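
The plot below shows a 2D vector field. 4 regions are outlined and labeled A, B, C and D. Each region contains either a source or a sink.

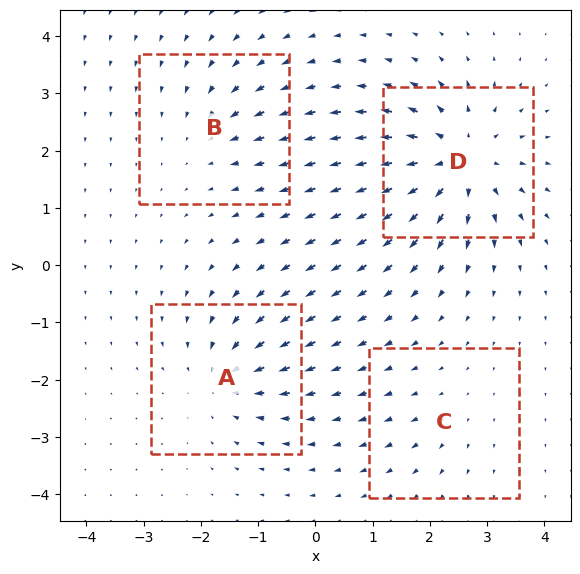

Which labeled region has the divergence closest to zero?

C

Divergence at each region's feature centre — A: about -5, B: about -3, C: about +2, D: about +7. Region C is closest to zero.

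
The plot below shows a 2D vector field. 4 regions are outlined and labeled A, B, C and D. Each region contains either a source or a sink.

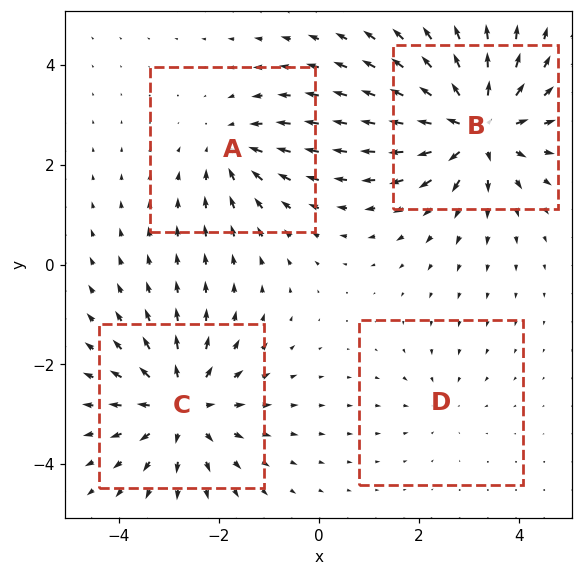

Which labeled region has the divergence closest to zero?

Divergence at each region's feature centre — A: about -4, B: about +7, C: about +5, D: about -2. Region D is closest to zero.

D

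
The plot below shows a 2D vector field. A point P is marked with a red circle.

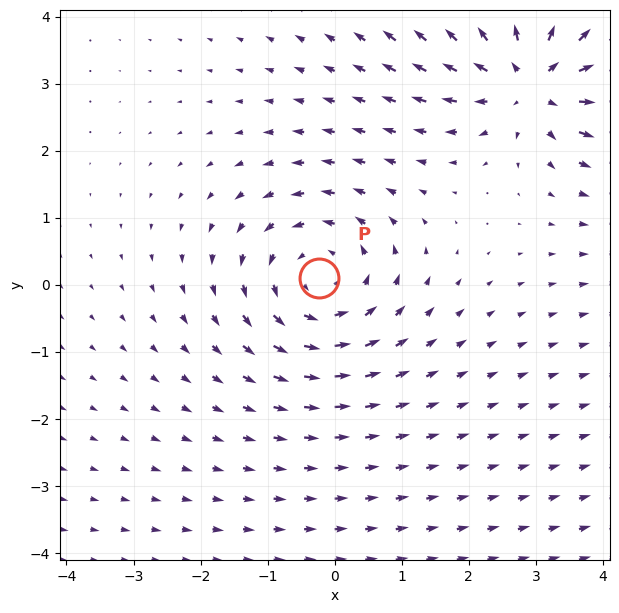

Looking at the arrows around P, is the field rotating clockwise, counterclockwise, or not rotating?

counterclockwise

Near P at (-0.2, 0.1) the arrows circulate counterclockwise. The curl (z-component) there is about +2; positive curl means counterclockwise rotation.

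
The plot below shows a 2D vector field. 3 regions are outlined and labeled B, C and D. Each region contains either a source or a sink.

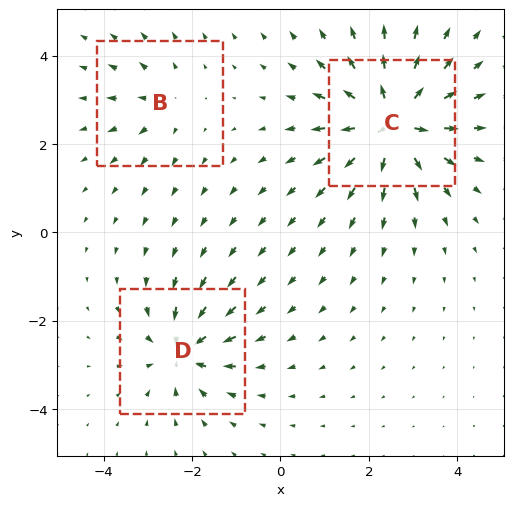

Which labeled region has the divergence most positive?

C

Divergence at each region's feature centre — B: about +2, C: about +6, D: about -4. Region C is most positive.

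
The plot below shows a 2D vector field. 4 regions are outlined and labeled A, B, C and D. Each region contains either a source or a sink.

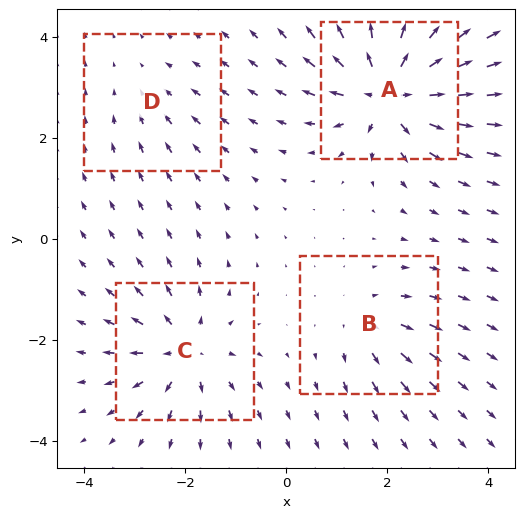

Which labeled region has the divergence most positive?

Divergence at each region's feature centre — A: about +9, B: about +4, C: about +6, D: about -2. Region A is most positive.

A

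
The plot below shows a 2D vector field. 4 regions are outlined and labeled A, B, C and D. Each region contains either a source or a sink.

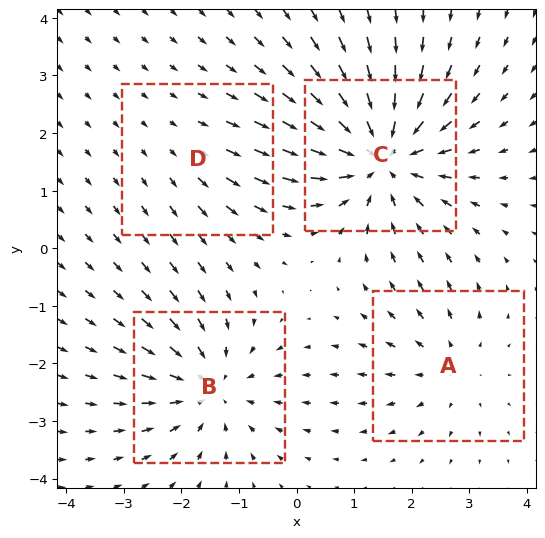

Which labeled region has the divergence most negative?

C

Divergence at each region's feature centre — A: about +3, B: about -4, C: about -6, D: about +2. Region C is most negative.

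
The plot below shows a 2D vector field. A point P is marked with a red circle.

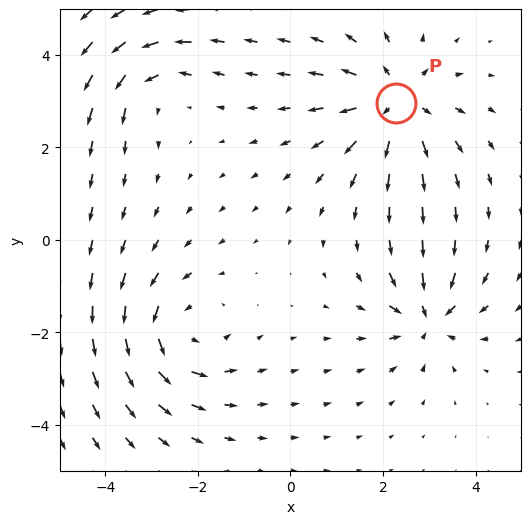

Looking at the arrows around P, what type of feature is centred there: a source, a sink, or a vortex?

At P (2.3, 3.0) the arrows spread outward. Divergence about +5, curl ≈0 — positive divergence with near-zero curl is a source.

source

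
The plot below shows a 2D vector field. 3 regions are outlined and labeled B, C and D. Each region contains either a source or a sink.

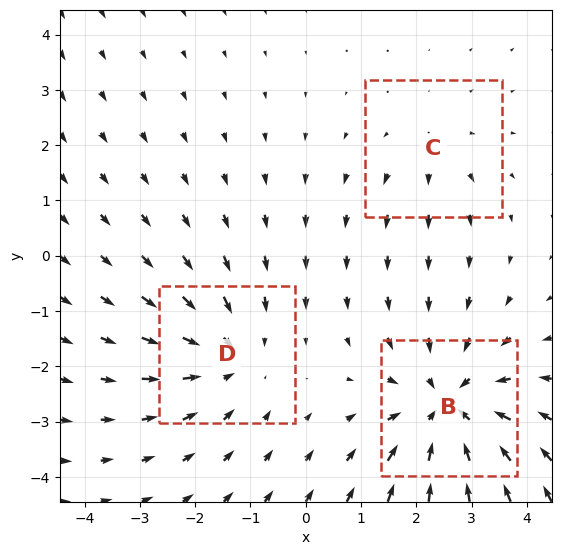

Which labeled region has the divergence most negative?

Divergence at each region's feature centre — B: about -4, C: about +2, D: about -3. Region B is most negative.

B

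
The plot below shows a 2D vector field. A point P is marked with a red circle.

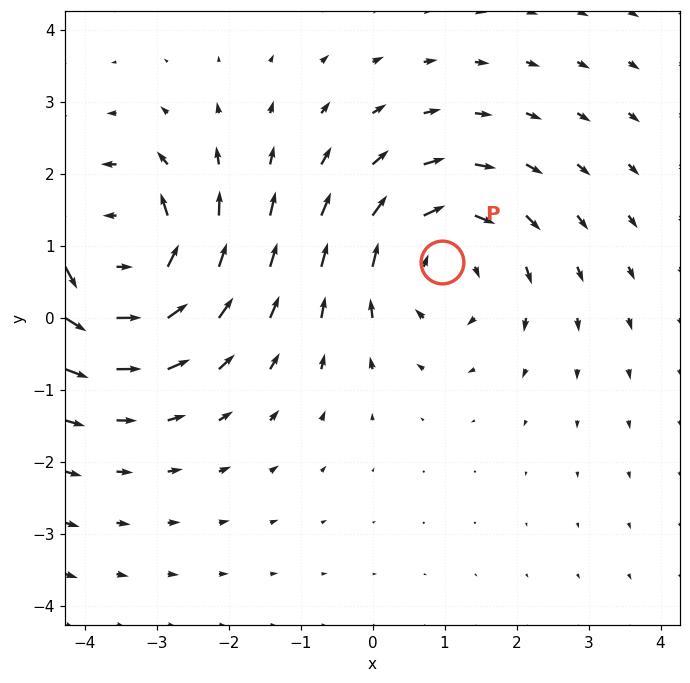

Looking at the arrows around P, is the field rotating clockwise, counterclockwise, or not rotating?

Near P at (1.0, 0.8) the arrows circulate clockwise. The curl (z-component) there is about -3; negative curl means clockwise rotation.

clockwise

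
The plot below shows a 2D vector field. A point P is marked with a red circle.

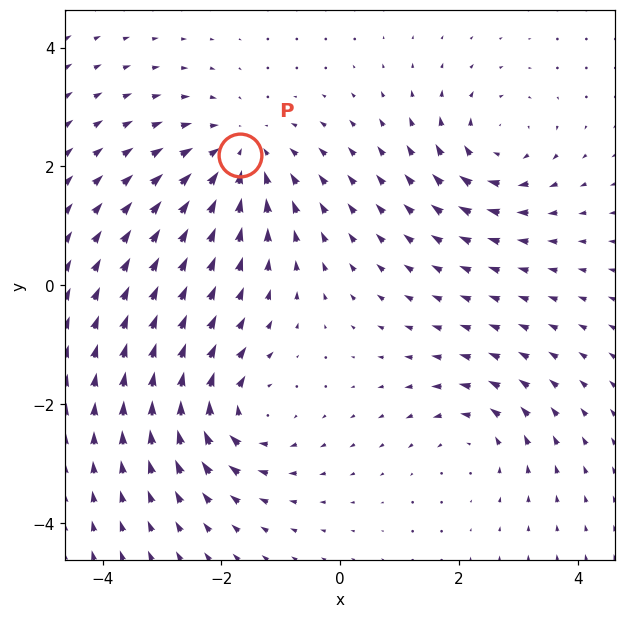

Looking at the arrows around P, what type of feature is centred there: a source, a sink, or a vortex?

sink

At P (-1.7, 2.2) the arrows converge inward. Divergence about -4, curl ≈0 — negative divergence with near-zero curl is a sink.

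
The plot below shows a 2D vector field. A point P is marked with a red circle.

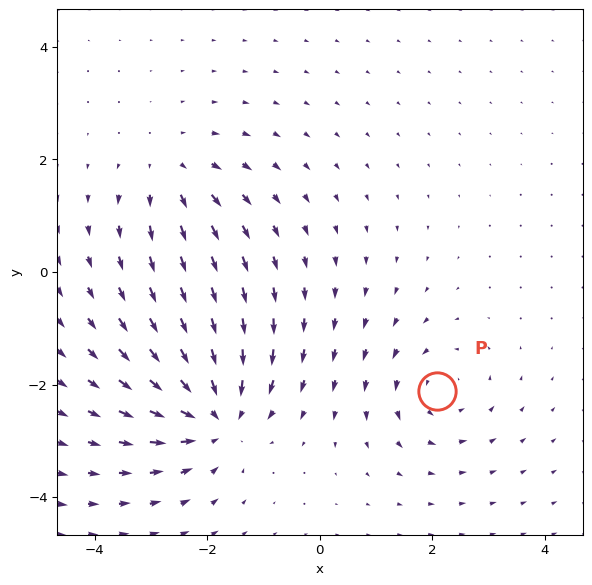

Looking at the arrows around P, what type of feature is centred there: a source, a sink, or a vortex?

At P (2.1, -2.1) the arrows circulate counterclockwise. Divergence ≈0, curl about +3 — near-zero divergence with nonzero curl is a vortex.

vortex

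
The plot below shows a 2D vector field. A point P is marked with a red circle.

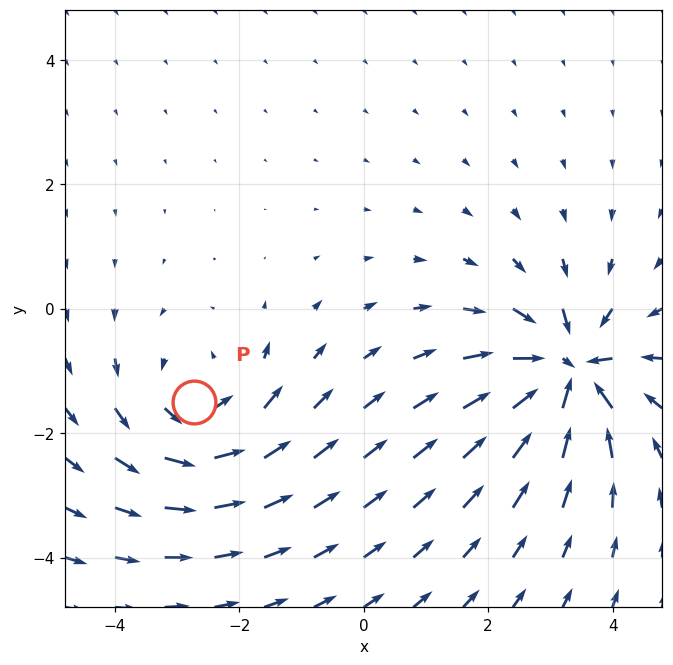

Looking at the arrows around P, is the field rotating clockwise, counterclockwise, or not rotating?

counterclockwise

Near P at (-2.7, -1.5) the arrows circulate counterclockwise. The curl (z-component) there is about +3; positive curl means counterclockwise rotation.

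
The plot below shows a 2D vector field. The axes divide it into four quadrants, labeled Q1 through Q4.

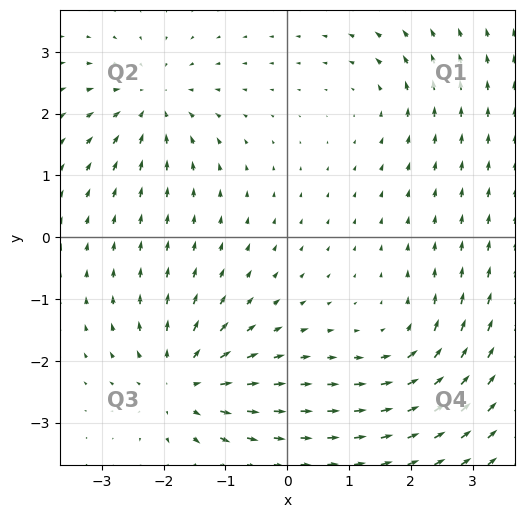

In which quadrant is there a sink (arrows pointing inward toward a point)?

Q2

The sink sits at approximately (-2.2, 2.2), which lies in quadrant Q2. The divergence there is about -4, negative as expected for a sink.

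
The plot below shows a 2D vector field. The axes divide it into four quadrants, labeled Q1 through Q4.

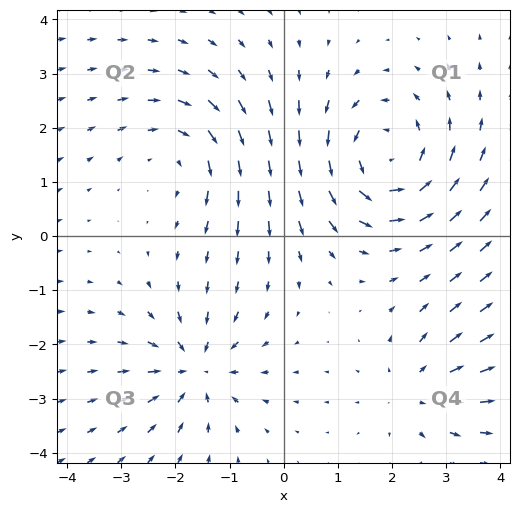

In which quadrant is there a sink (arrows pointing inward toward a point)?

Q3

The sink sits at approximately (-1.6, -2.4), which lies in quadrant Q3. The divergence there is about -4, negative as expected for a sink.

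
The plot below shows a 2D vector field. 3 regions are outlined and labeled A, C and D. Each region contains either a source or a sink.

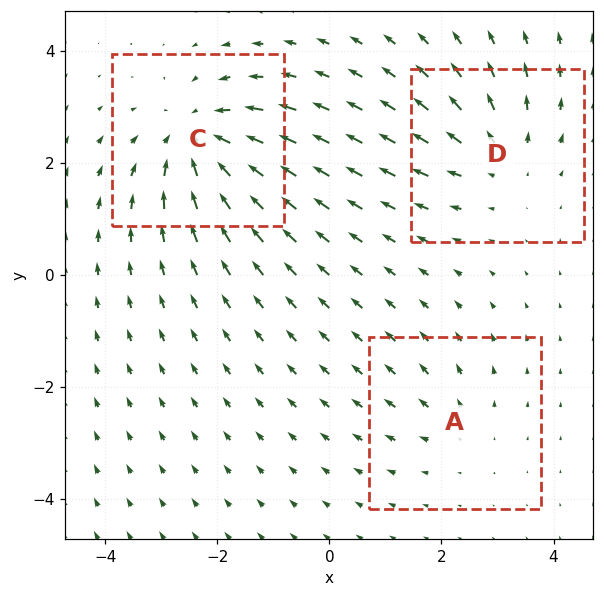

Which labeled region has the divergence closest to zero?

Divergence at each region's feature centre — A: about +2, C: about -5, D: about +3. Region A is closest to zero.

A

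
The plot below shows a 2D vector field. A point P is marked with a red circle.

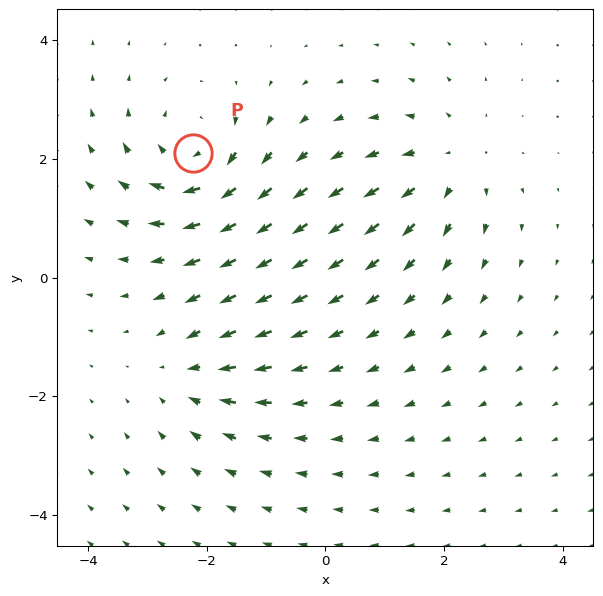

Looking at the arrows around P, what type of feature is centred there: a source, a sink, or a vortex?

vortex

At P (-2.2, 2.1) the arrows circulate clockwise. Divergence ≈0, curl about -6 — near-zero divergence with nonzero curl is a vortex.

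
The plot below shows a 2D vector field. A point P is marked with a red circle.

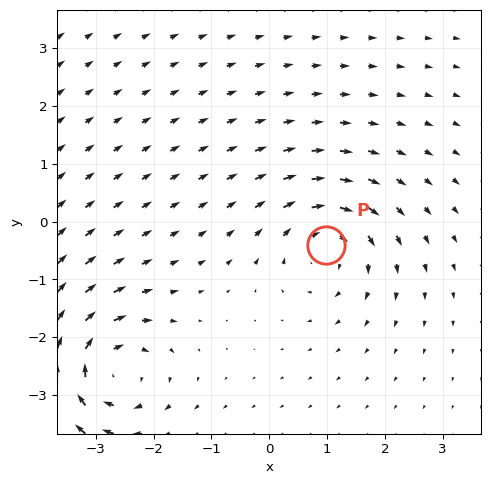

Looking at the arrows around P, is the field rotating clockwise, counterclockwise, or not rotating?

clockwise

Near P at (1.0, -0.4) the arrows circulate clockwise. The curl (z-component) there is about -3; negative curl means clockwise rotation.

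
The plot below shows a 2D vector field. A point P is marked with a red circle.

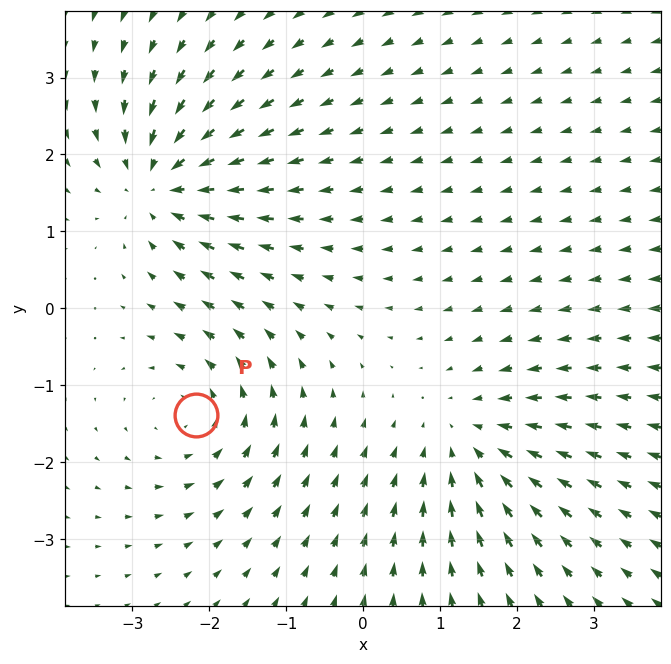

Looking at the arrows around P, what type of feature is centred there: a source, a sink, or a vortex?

At P (-2.2, -1.4) the arrows circulate counterclockwise. Divergence ≈0, curl about +3 — near-zero divergence with nonzero curl is a vortex.

vortex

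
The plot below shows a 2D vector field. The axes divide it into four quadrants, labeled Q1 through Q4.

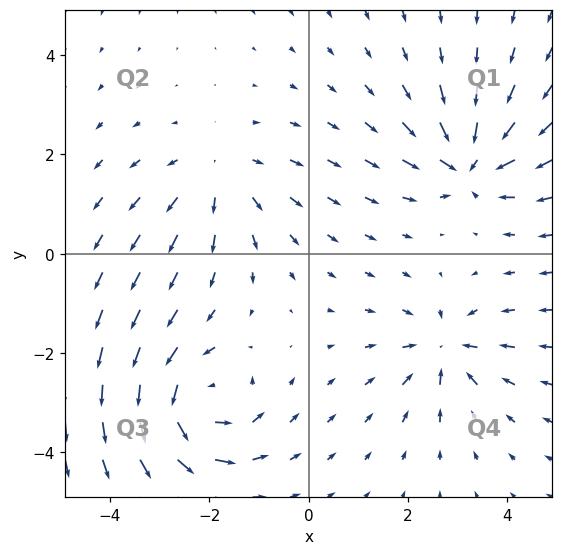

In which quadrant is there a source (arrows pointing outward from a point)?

The source sits at approximately (-1.8, 1.6), which lies in quadrant Q2. The divergence there is about +3, positive as expected for a source.

Q2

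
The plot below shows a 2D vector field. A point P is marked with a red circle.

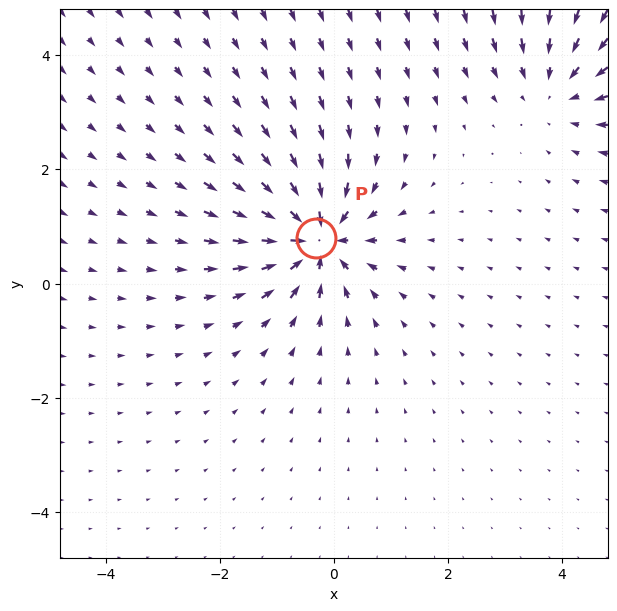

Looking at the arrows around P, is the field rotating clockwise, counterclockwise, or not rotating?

Near P at (-0.3, 0.8) the arrows show no circulation. The curl there is ≈0.

not rotating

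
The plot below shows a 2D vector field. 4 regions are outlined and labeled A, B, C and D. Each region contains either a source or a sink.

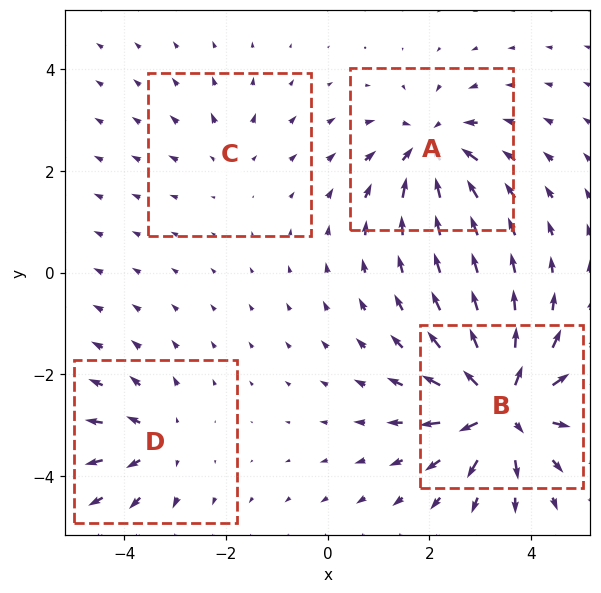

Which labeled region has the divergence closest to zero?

Divergence at each region's feature centre — A: about -6, B: about +8, C: about +2, D: about +4. Region C is closest to zero.

C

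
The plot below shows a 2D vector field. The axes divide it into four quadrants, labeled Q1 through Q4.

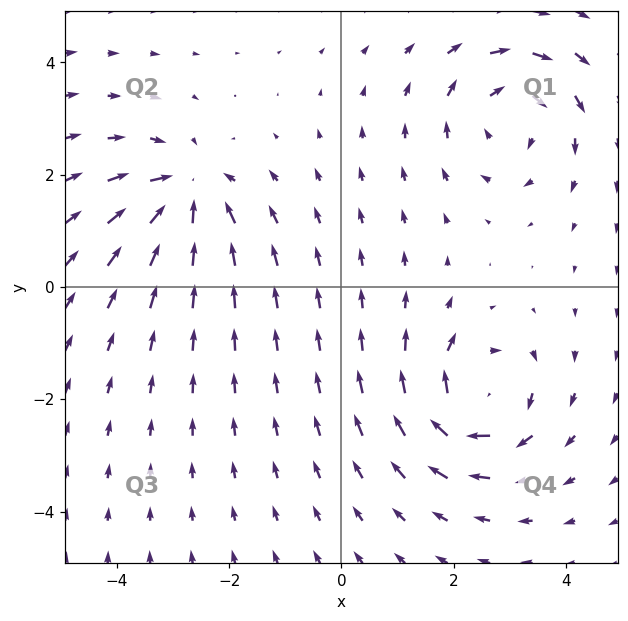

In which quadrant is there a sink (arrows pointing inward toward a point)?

Q2

The sink sits at approximately (-2.8, 1.7), which lies in quadrant Q2. The divergence there is about -6, negative as expected for a sink.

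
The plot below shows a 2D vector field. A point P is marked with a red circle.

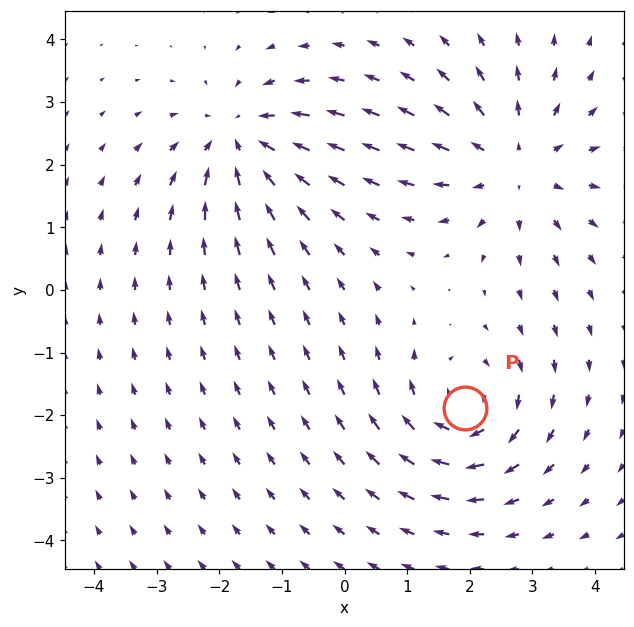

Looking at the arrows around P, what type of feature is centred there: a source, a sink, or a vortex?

At P (1.9, -1.9) the arrows circulate clockwise. Divergence ≈0, curl about -4 — near-zero divergence with nonzero curl is a vortex.

vortex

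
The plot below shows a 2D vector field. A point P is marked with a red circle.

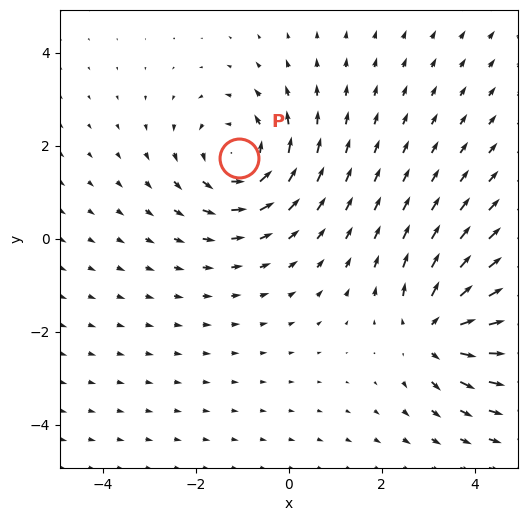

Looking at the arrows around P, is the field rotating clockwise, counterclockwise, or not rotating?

Near P at (-1.1, 1.7) the arrows circulate counterclockwise. The curl (z-component) there is about +3; positive curl means counterclockwise rotation.

counterclockwise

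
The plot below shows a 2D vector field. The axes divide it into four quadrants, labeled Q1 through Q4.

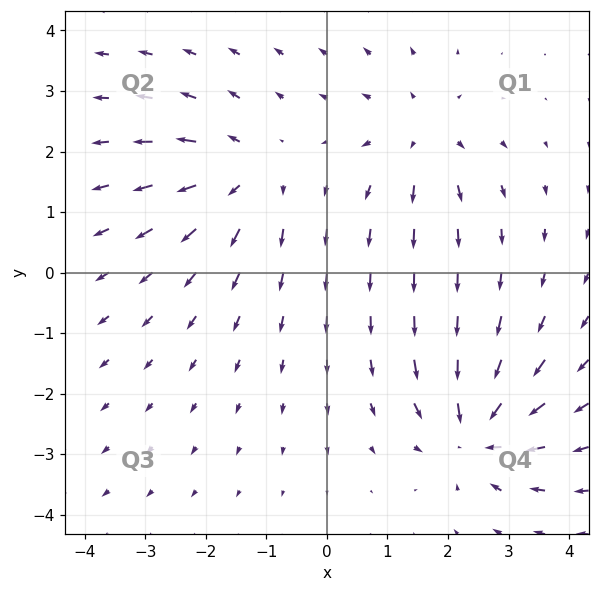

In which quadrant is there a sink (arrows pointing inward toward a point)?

The sink sits at approximately (2.5, -2.7), which lies in quadrant Q4. The divergence there is about -5, negative as expected for a sink.

Q4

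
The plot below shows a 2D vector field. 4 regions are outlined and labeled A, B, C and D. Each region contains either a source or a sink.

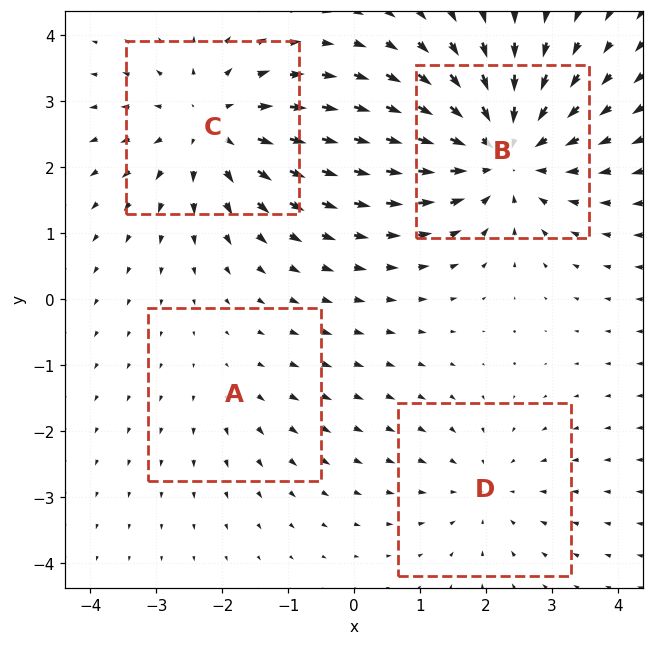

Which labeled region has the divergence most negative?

B

Divergence at each region's feature centre — A: about +2, B: about -6, C: about +5, D: about -3. Region B is most negative.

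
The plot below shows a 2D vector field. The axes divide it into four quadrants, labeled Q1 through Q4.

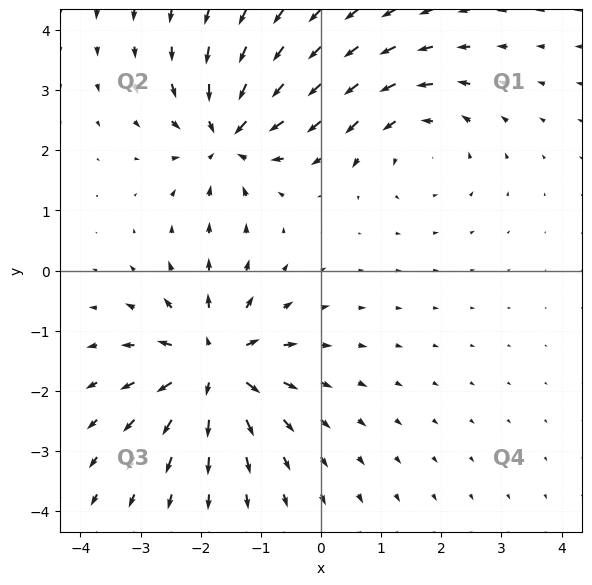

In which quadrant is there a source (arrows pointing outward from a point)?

Q3

The source sits at approximately (-1.8, -1.6), which lies in quadrant Q3. The divergence there is about +6, positive as expected for a source.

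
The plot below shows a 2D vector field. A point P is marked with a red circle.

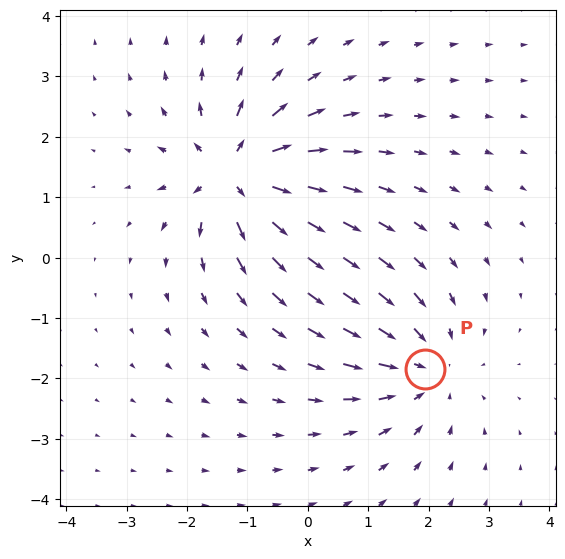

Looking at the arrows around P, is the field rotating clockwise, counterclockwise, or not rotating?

Near P at (1.9, -1.8) the arrows show no circulation. The curl there is ≈0.

not rotating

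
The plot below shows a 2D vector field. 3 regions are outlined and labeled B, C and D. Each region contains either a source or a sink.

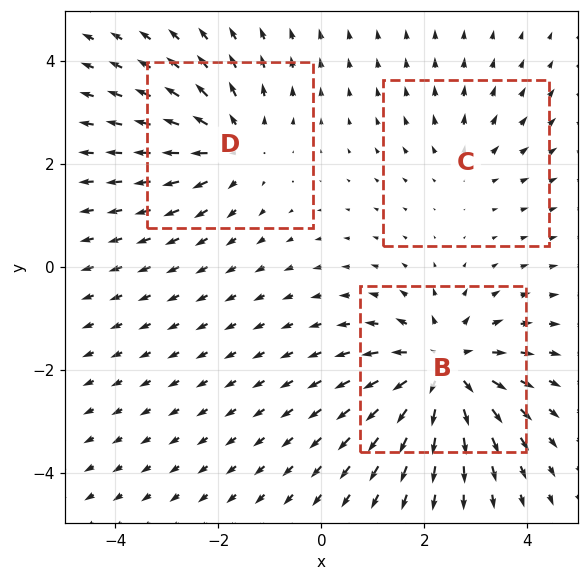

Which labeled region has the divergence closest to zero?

Divergence at each region's feature centre — B: about +5, C: about +2, D: about +3. Region C is closest to zero.

C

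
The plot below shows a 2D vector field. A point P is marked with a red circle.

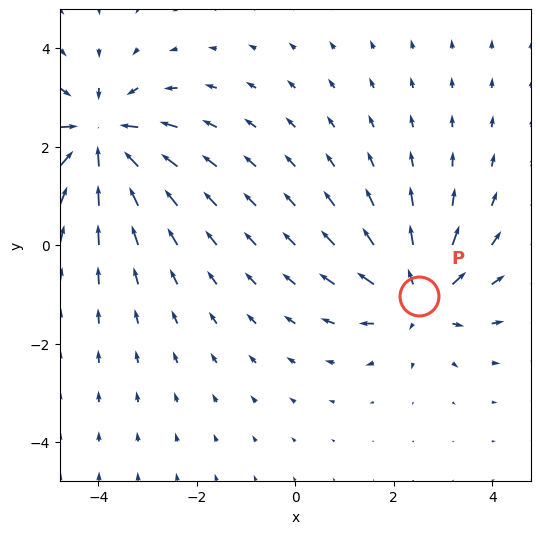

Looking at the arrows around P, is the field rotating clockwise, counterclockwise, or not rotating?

Near P at (2.5, -1.0) the arrows show no circulation. The curl there is ≈0.

not rotating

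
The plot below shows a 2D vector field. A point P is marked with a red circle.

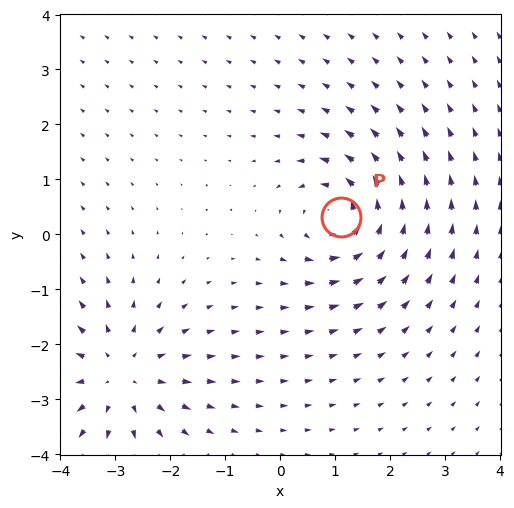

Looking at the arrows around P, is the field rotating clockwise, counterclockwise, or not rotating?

counterclockwise

Near P at (1.1, 0.3) the arrows circulate counterclockwise. The curl (z-component) there is about +5; positive curl means counterclockwise rotation.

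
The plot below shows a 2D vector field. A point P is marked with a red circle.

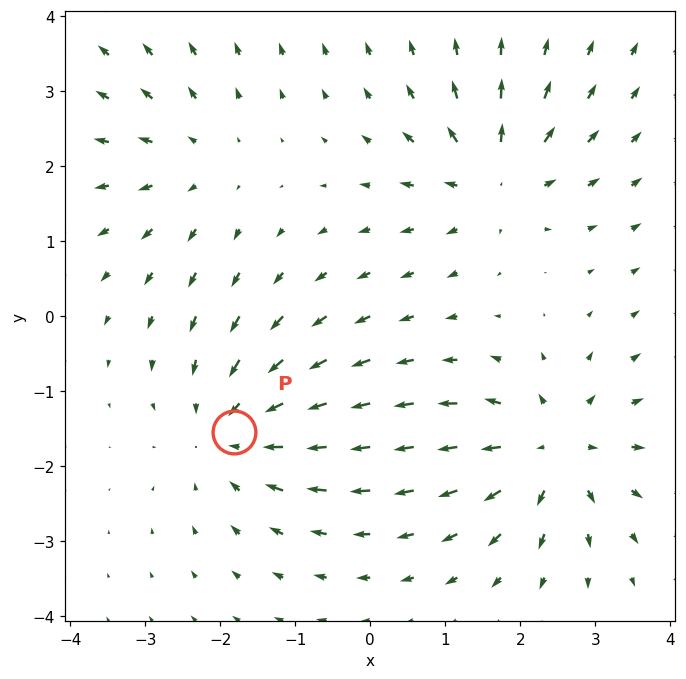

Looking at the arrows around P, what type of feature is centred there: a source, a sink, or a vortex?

At P (-1.8, -1.5) the arrows converge inward. Divergence about -4, curl ≈0 — negative divergence with near-zero curl is a sink.

sink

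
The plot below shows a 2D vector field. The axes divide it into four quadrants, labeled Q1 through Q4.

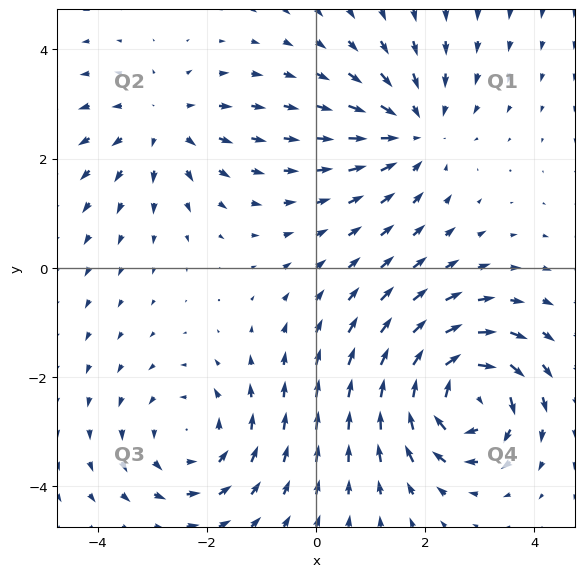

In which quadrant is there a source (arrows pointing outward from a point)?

The source sits at approximately (-2.8, 2.6), which lies in quadrant Q2. The divergence there is about +3, positive as expected for a source.

Q2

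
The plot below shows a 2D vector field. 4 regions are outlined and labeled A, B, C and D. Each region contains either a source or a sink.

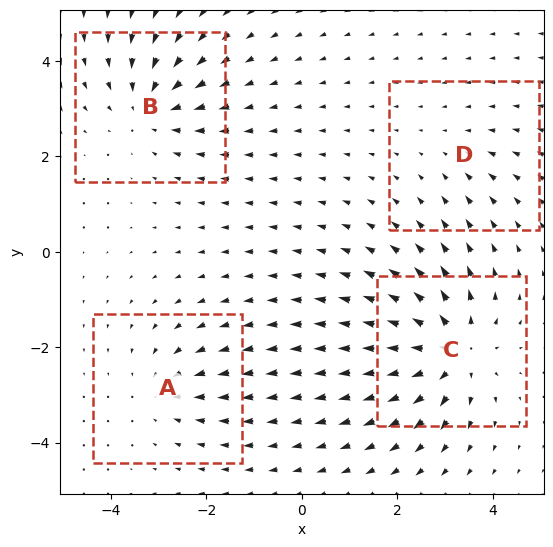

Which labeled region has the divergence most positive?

C

Divergence at each region's feature centre — A: about -3, B: about -5, C: about +6, D: about -2. Region C is most positive.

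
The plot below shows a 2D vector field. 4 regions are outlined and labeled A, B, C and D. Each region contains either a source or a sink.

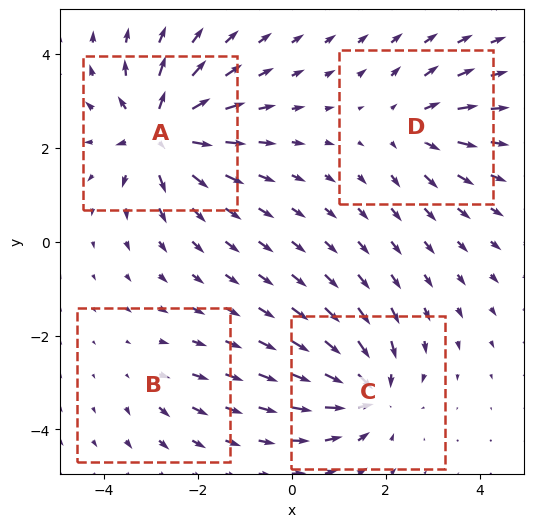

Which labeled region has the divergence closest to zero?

Divergence at each region's feature centre — A: about +8, B: about +2, C: about -6, D: about +4. Region B is closest to zero.

B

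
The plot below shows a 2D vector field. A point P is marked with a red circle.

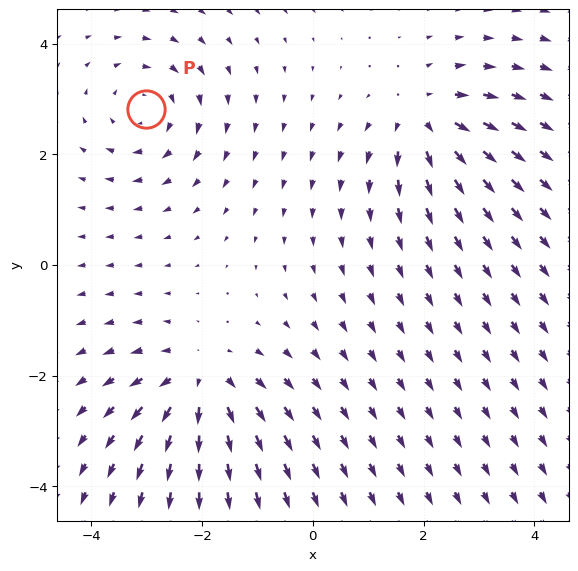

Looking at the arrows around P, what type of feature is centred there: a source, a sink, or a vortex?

vortex

At P (-3.0, 2.8) the arrows circulate clockwise. Divergence ≈0, curl about -3 — near-zero divergence with nonzero curl is a vortex.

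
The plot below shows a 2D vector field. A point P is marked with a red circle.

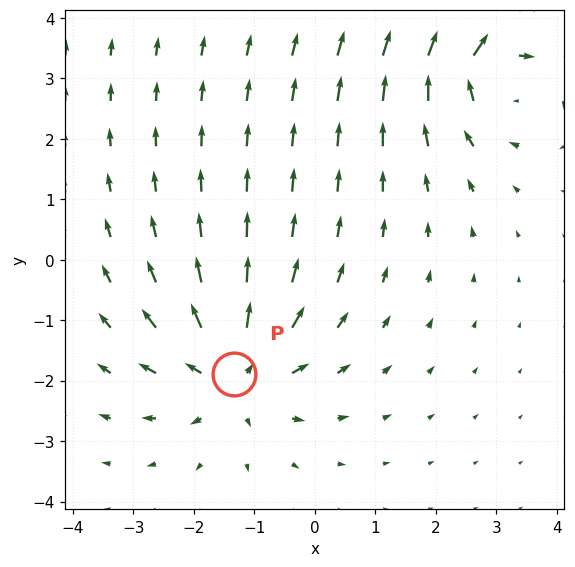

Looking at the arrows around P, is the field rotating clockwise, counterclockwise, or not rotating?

not rotating

Near P at (-1.3, -1.9) the arrows show no circulation. The curl there is ≈0.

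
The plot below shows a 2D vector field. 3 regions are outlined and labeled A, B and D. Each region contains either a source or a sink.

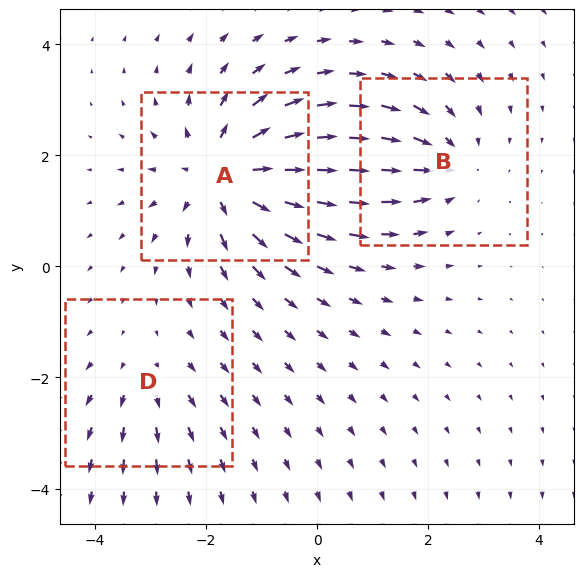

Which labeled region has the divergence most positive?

A

Divergence at each region's feature centre — A: about +5, B: about -3, D: about +2. Region A is most positive.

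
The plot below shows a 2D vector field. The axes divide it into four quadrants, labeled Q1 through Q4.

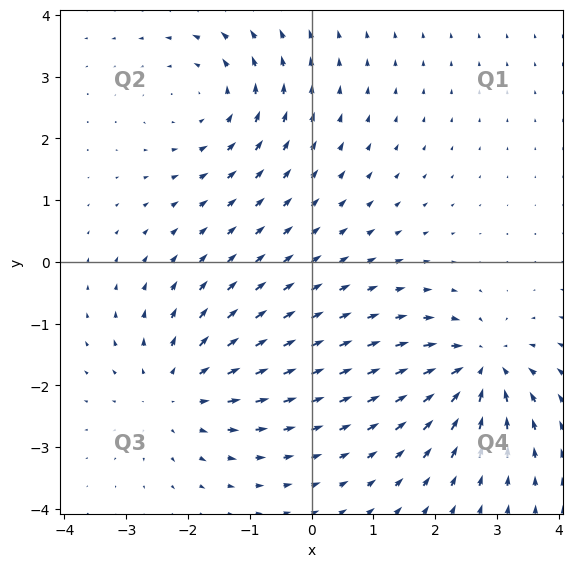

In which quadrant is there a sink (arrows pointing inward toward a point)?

The sink sits at approximately (2.7, -1.7), which lies in quadrant Q4. The divergence there is about -7, negative as expected for a sink.

Q4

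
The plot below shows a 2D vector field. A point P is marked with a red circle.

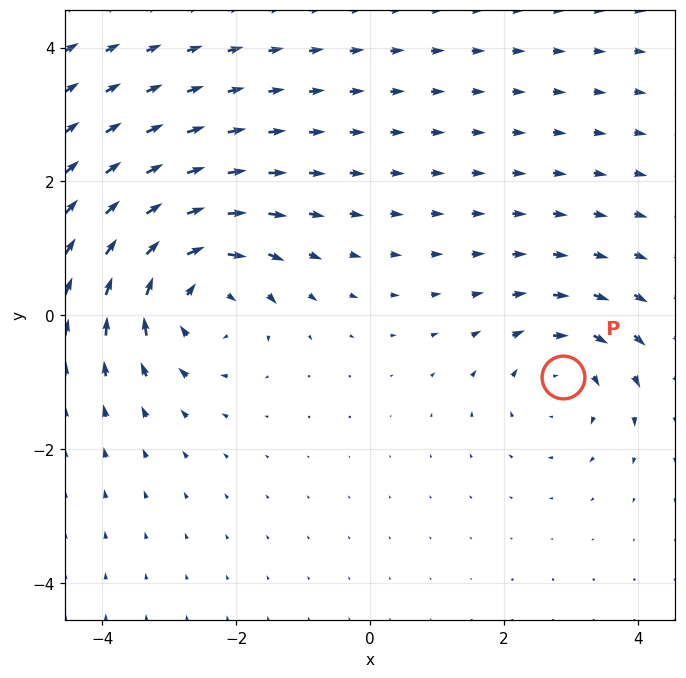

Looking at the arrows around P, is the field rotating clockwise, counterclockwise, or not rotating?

Near P at (2.9, -0.9) the arrows circulate clockwise. The curl (z-component) there is about -3; negative curl means clockwise rotation.

clockwise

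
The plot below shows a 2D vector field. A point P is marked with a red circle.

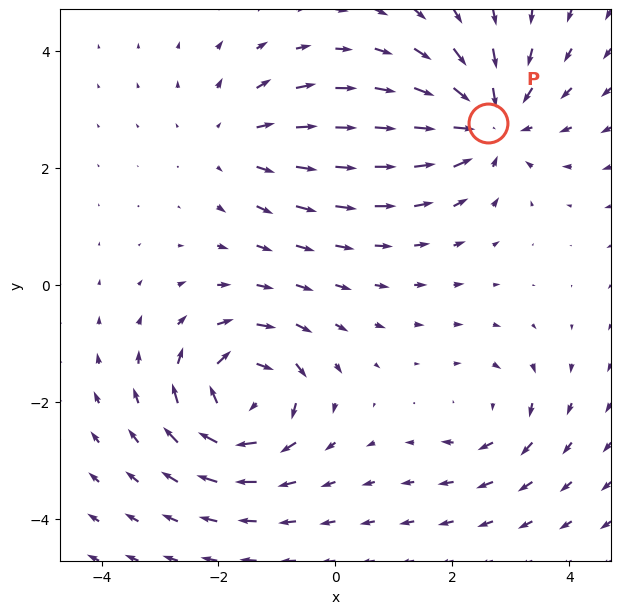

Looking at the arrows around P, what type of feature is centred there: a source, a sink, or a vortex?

sink

At P (2.6, 2.8) the arrows converge inward. Divergence about -5, curl ≈0 — negative divergence with near-zero curl is a sink.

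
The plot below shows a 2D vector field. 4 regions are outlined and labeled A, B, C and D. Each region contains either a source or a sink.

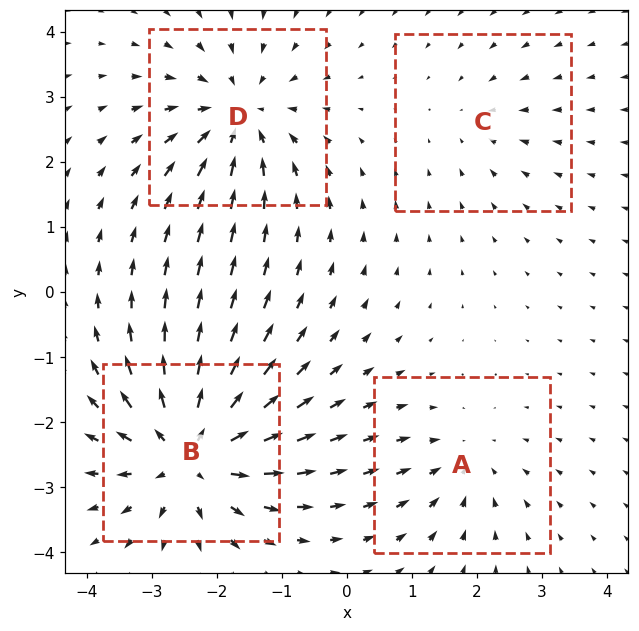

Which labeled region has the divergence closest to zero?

C

Divergence at each region's feature centre — A: about -3, B: about +7, C: about -2, D: about -5. Region C is closest to zero.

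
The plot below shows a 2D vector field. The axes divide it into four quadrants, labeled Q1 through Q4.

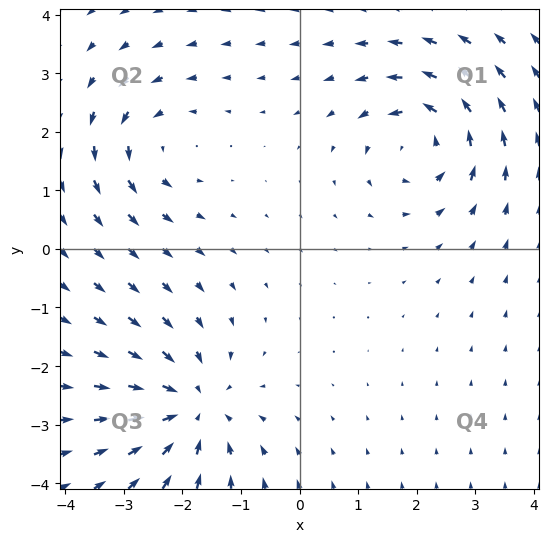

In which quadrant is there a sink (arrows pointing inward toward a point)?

The sink sits at approximately (-1.8, -2.7), which lies in quadrant Q3. The divergence there is about -4, negative as expected for a sink.

Q3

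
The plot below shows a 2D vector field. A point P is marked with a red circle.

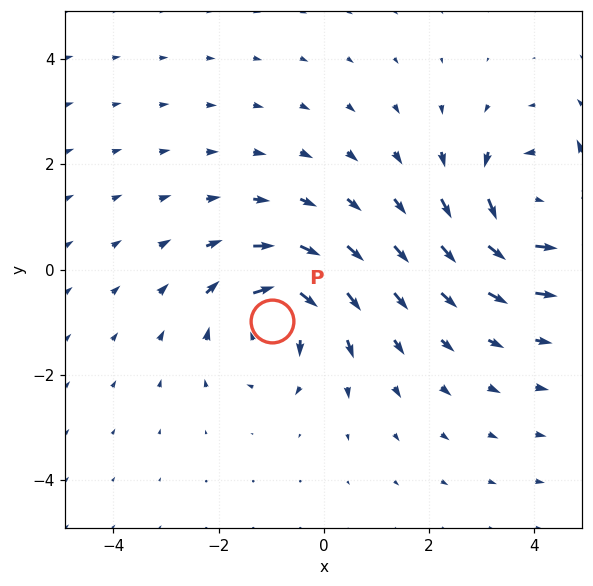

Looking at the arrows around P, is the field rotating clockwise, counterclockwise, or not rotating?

clockwise

Near P at (-1.0, -1.0) the arrows circulate clockwise. The curl (z-component) there is about -5; negative curl means clockwise rotation.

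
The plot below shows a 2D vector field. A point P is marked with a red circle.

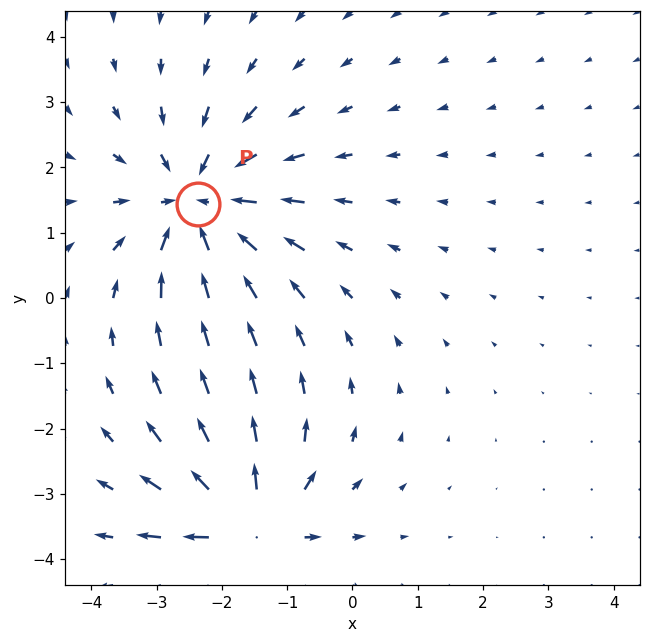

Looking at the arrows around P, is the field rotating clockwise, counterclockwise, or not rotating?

Near P at (-2.4, 1.4) the arrows show no circulation. The curl there is ≈0.

not rotating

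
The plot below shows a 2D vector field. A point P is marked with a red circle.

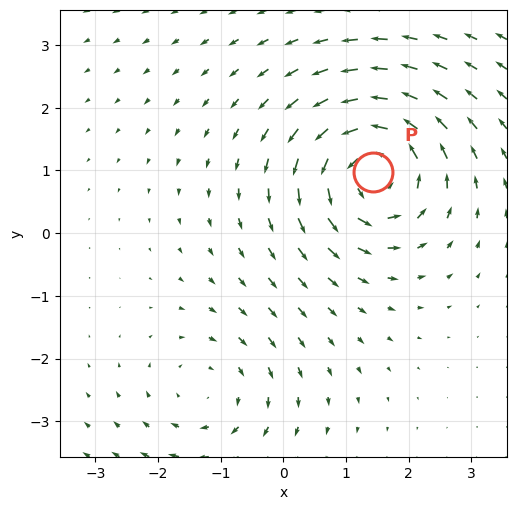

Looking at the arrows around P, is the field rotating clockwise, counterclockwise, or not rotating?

counterclockwise

Near P at (1.4, 1.0) the arrows circulate counterclockwise. The curl (z-component) there is about +6; positive curl means counterclockwise rotation.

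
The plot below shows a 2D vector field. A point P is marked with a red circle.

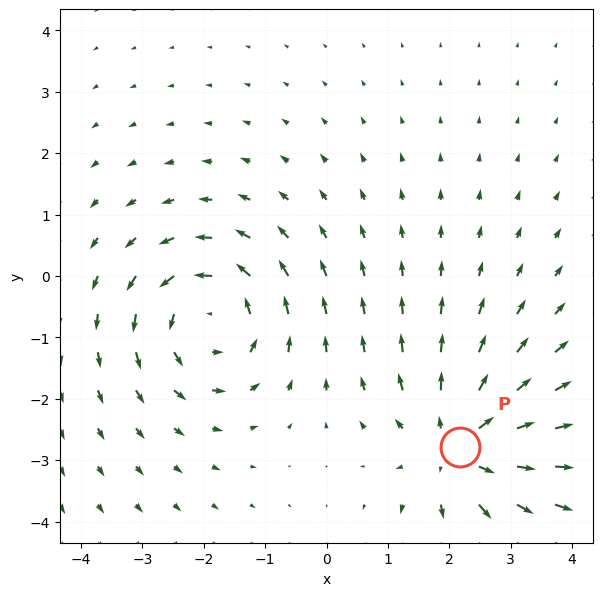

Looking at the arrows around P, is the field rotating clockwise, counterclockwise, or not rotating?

Near P at (2.2, -2.8) the arrows show no circulation. The curl there is ≈0.

not rotating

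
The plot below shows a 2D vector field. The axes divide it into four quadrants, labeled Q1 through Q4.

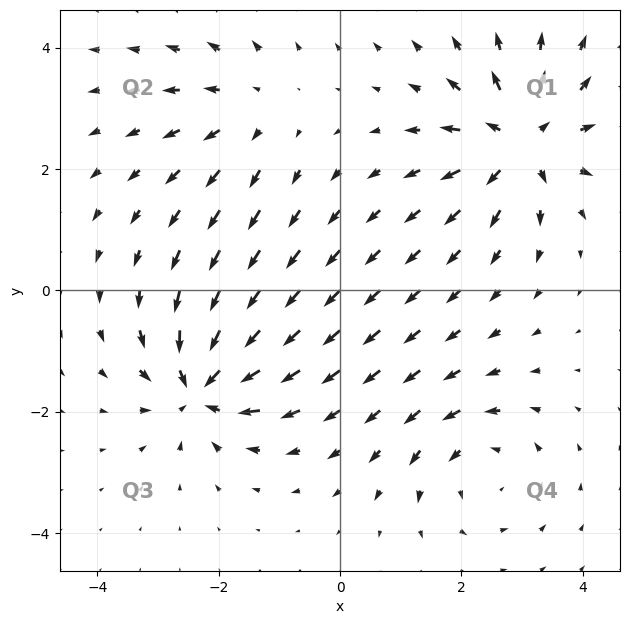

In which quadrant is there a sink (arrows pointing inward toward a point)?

The sink sits at approximately (-2.3, -1.6), which lies in quadrant Q3. The divergence there is about -7, negative as expected for a sink.

Q3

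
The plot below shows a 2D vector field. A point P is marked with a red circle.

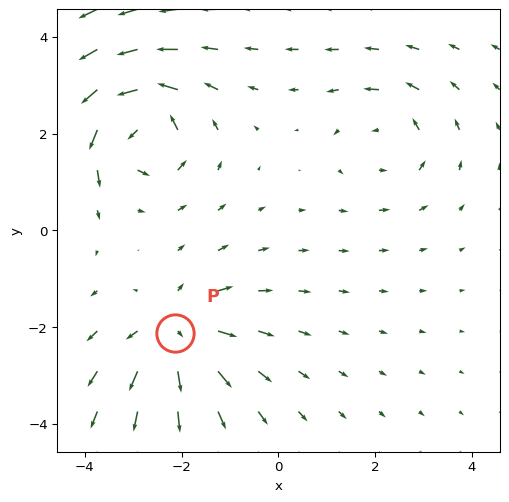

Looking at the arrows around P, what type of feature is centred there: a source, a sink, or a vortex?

source

At P (-2.1, -2.1) the arrows spread outward. Divergence about +4, curl ≈0 — positive divergence with near-zero curl is a source.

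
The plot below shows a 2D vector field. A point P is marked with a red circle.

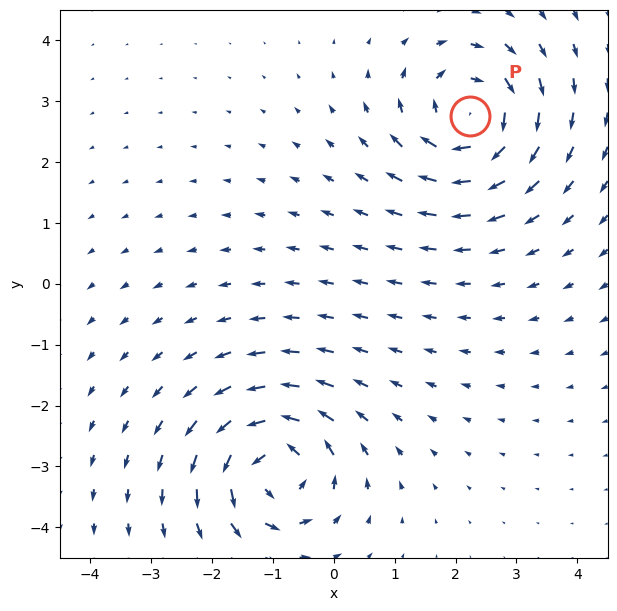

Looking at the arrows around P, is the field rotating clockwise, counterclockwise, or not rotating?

clockwise

Near P at (2.2, 2.8) the arrows circulate clockwise. The curl (z-component) there is about -5; negative curl means clockwise rotation.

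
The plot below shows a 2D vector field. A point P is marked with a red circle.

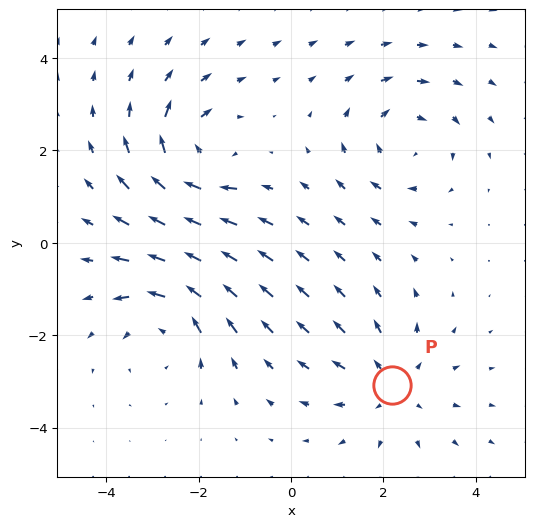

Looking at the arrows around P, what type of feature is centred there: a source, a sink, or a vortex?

At P (2.2, -3.1) the arrows spread outward. Divergence about +3, curl ≈0 — positive divergence with near-zero curl is a source.

source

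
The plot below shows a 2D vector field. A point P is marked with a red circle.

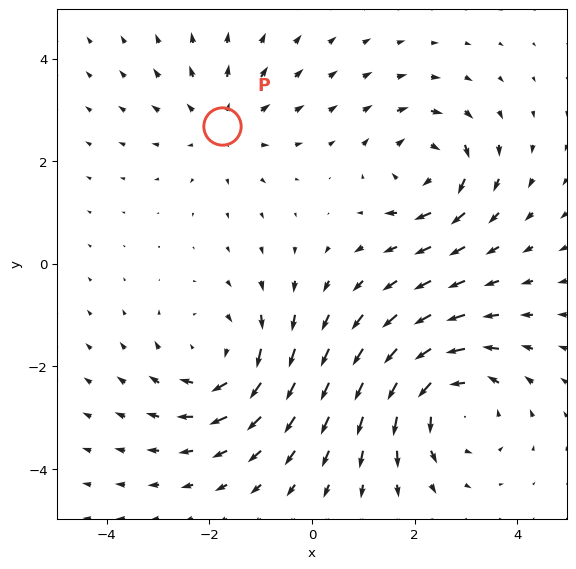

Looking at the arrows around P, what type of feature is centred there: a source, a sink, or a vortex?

At P (-1.8, 2.7) the arrows spread outward. Divergence about +3, curl ≈0 — positive divergence with near-zero curl is a source.

source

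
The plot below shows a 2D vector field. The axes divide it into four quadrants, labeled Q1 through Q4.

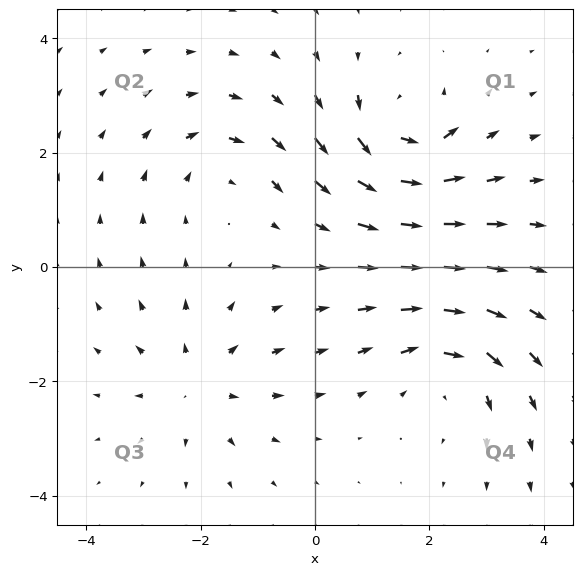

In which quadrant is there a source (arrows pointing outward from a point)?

Q3

The source sits at approximately (-2.0, -2.0), which lies in quadrant Q3. The divergence there is about +4, positive as expected for a source.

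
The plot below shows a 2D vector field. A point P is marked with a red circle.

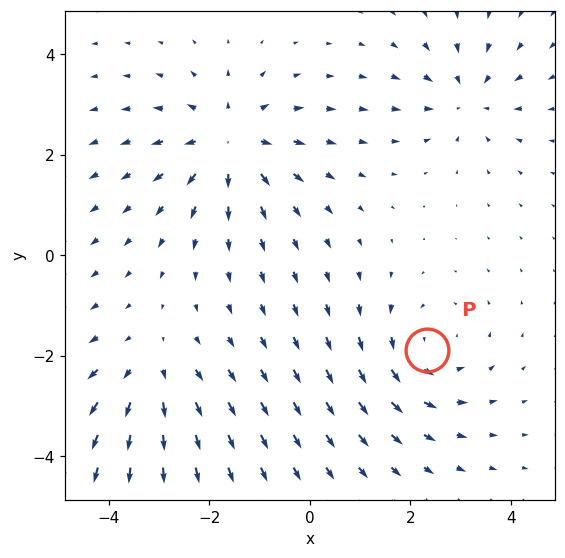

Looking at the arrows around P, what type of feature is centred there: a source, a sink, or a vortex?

vortex

At P (2.3, -1.9) the arrows circulate counterclockwise. Divergence ≈0, curl about +4 — near-zero divergence with nonzero curl is a vortex.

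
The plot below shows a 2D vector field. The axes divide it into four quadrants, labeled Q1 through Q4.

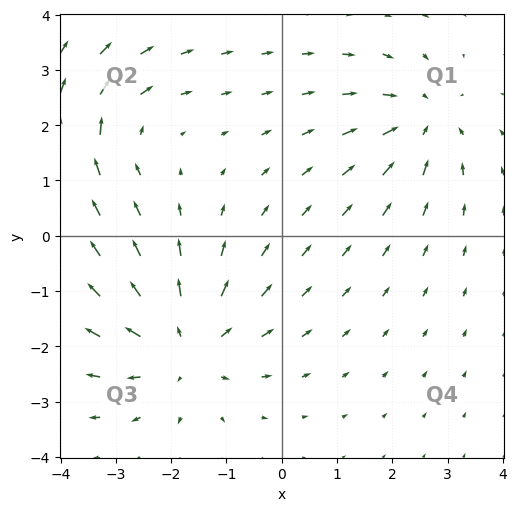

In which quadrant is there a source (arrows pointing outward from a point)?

The source sits at approximately (-1.8, -2.0), which lies in quadrant Q3. The divergence there is about +4, positive as expected for a source.

Q3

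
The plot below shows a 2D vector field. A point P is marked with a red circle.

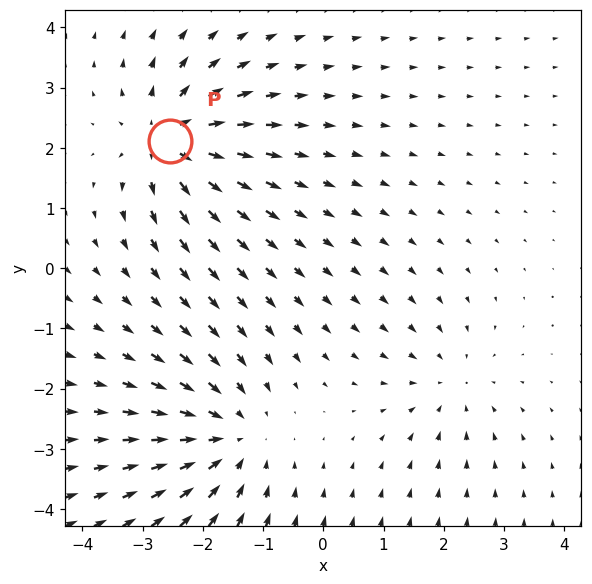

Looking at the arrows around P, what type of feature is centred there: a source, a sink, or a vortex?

source

At P (-2.6, 2.1) the arrows spread outward. Divergence about +5, curl ≈0 — positive divergence with near-zero curl is a source.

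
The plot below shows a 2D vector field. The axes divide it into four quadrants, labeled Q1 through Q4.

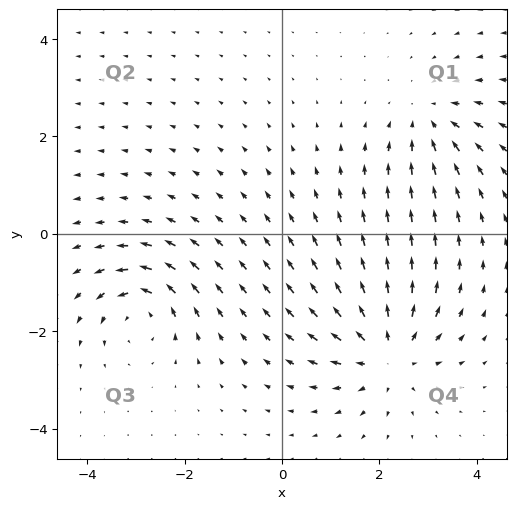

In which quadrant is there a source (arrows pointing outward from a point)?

Q4

The source sits at approximately (2.2, -2.4), which lies in quadrant Q4. The divergence there is about +5, positive as expected for a source.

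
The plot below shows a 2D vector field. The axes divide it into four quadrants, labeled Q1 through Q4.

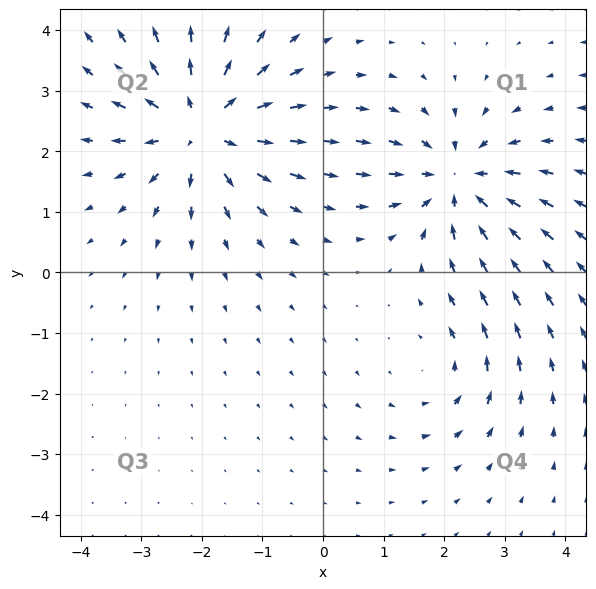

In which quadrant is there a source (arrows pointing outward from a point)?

The source sits at approximately (-2.0, 2.4), which lies in quadrant Q2. The divergence there is about +5, positive as expected for a source.

Q2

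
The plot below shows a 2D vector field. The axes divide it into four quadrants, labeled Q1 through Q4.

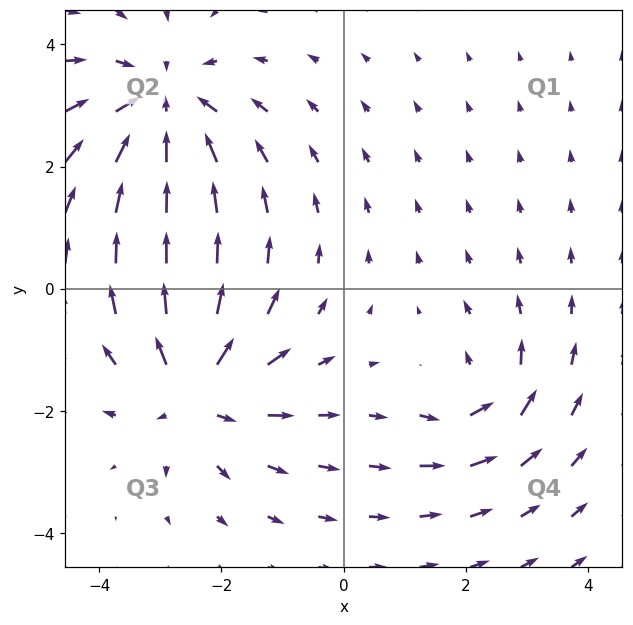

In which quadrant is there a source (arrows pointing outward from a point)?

Q3

The source sits at approximately (-2.4, -1.7), which lies in quadrant Q3. The divergence there is about +4, positive as expected for a source.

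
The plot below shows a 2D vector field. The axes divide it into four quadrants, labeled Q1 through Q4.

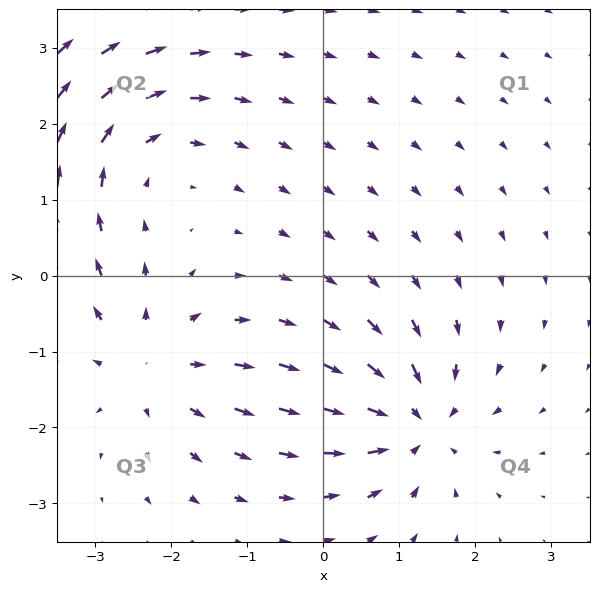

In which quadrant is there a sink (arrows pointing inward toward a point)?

The sink sits at approximately (1.2, -1.9), which lies in quadrant Q4. The divergence there is about -6, negative as expected for a sink.

Q4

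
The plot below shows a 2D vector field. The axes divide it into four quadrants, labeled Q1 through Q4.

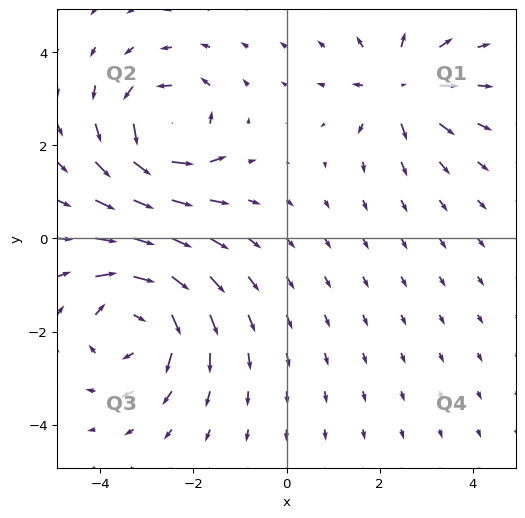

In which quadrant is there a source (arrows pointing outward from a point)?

Q1

The source sits at approximately (2.4, 3.2), which lies in quadrant Q1. The divergence there is about +5, positive as expected for a source.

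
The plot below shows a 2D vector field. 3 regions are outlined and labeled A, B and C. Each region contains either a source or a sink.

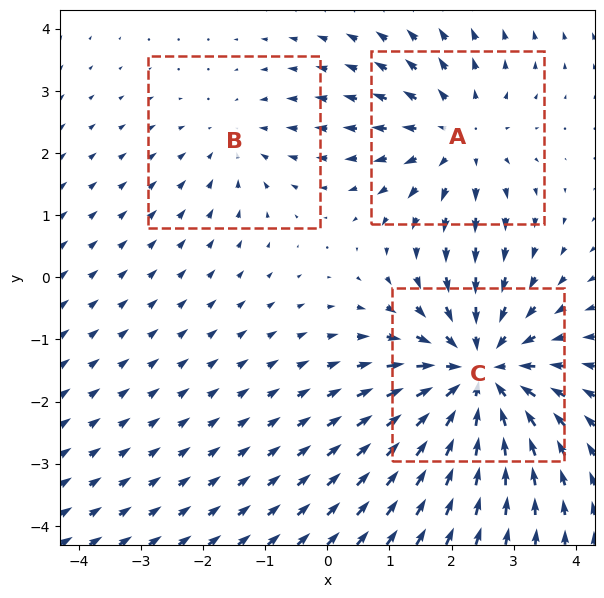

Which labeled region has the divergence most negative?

Divergence at each region's feature centre — A: about +3, B: about -2, C: about -4. Region C is most negative.

C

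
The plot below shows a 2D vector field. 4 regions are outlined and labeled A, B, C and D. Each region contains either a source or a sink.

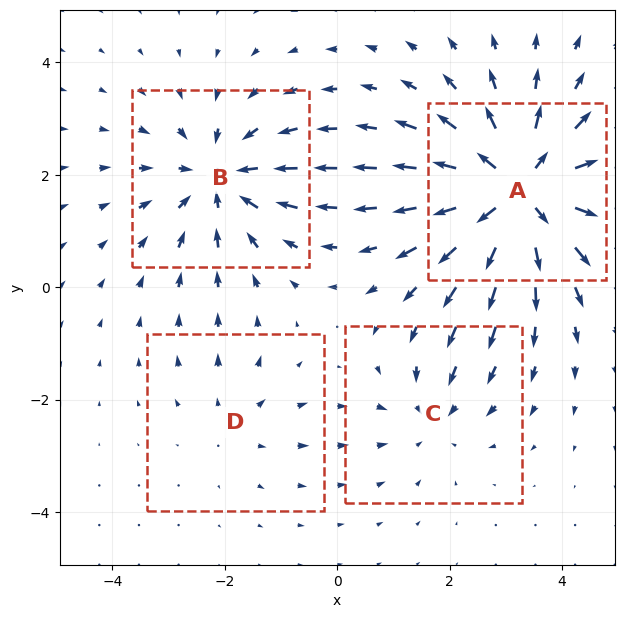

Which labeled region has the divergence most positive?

A

Divergence at each region's feature centre — A: about +7, B: about -5, C: about -3, D: about +2. Region A is most positive.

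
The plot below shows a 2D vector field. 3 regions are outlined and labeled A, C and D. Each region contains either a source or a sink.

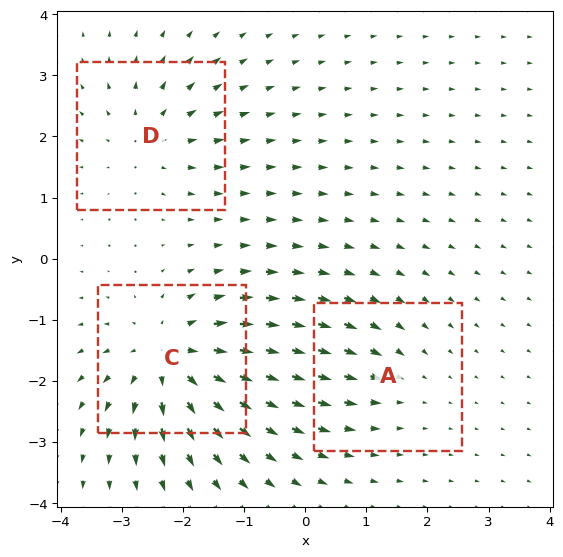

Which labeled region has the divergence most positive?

C

Divergence at each region's feature centre — A: about -2, C: about +6, D: about +3. Region C is most positive.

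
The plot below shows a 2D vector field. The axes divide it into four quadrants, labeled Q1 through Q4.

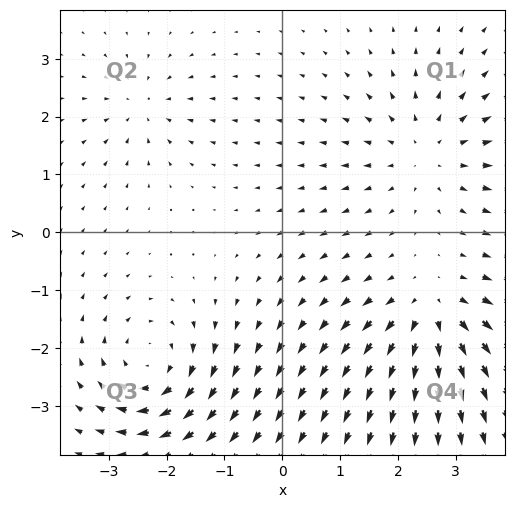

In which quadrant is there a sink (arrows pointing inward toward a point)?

The sink sits at approximately (-2.4, 2.2), which lies in quadrant Q2. The divergence there is about -4, negative as expected for a sink.

Q2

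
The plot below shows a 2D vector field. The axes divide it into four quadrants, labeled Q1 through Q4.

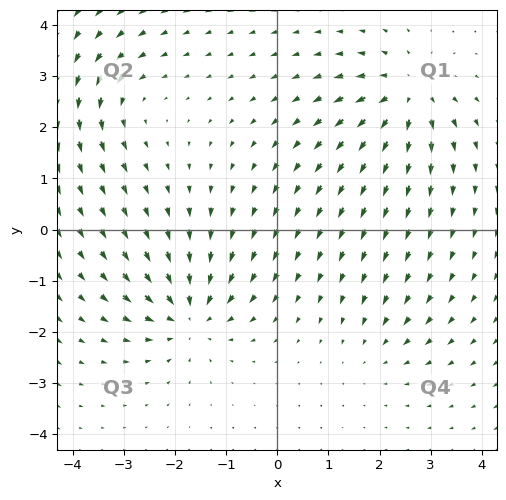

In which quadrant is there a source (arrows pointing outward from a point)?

The source sits at approximately (2.5, 2.6), which lies in quadrant Q1. The divergence there is about +6, positive as expected for a source.

Q1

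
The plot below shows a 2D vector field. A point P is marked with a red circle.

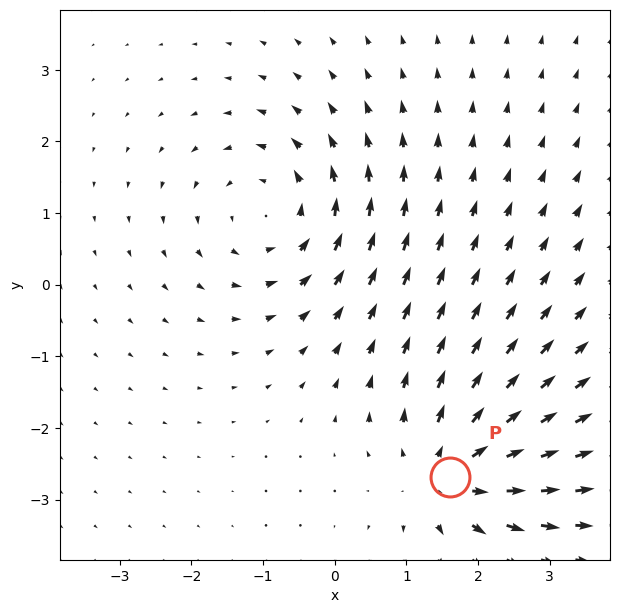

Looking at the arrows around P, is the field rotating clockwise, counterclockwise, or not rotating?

Near P at (1.6, -2.7) the arrows show no circulation. The curl there is ≈0.

not rotating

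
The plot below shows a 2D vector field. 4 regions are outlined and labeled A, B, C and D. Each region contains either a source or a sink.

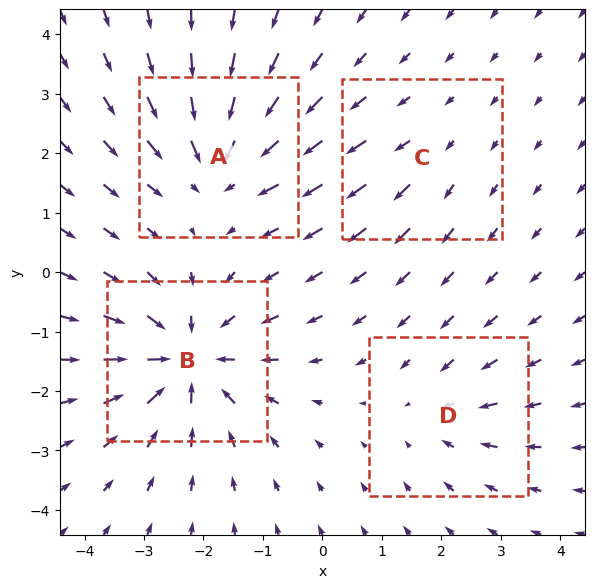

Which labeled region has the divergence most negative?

Divergence at each region's feature centre — A: about -5, B: about -7, C: about +2, D: about -3. Region B is most negative.

B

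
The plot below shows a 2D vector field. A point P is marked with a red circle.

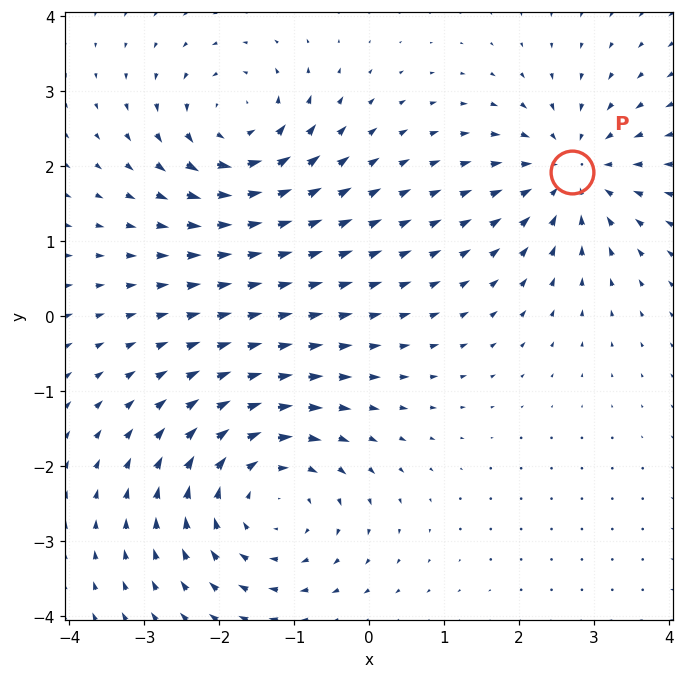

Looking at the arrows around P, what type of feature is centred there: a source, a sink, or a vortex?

At P (2.7, 1.9) the arrows converge inward. Divergence about -4, curl ≈0 — negative divergence with near-zero curl is a sink.

sink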